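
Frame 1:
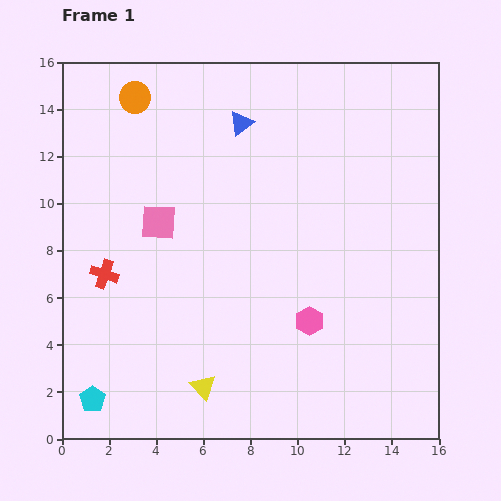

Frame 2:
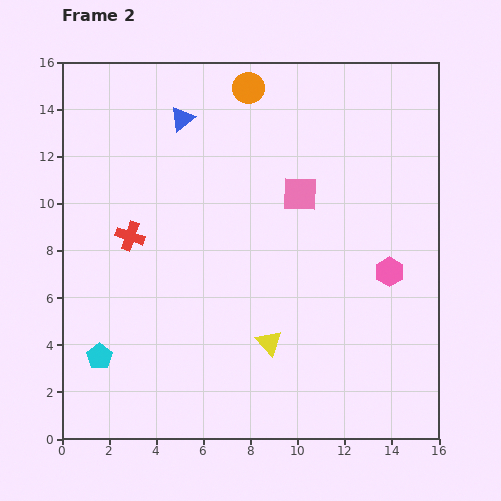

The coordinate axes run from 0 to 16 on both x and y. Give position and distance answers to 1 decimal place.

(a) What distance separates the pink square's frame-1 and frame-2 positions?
6.1

The pink square moved from (4.1, 9.2) to (10.1, 10.4), a distance of √(6.0² + 1.2²) ≈ 6.1.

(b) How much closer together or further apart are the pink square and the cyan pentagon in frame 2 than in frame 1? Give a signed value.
+2.9

Distance in frame 1: 8.0. Distance in frame 2: 10.9.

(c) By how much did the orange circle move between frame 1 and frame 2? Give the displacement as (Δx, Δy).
(4.8, 0.4)

The orange circle was at (3.1, 14.5) in frame 1 and (7.9, 14.9) in frame 2.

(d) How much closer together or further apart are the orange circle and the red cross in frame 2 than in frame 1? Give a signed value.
+0.4

Distance in frame 1: 7.6. Distance in frame 2: 8.0.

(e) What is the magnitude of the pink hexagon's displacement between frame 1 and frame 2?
4.0

The pink hexagon moved from (10.5, 5.0) to (13.9, 7.1), a distance of √(3.4² + 2.1²) ≈ 4.0.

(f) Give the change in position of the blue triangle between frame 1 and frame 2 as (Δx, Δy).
(-2.5, 0.2)

The blue triangle was at (7.6, 13.4) in frame 1 and (5.1, 13.6) in frame 2.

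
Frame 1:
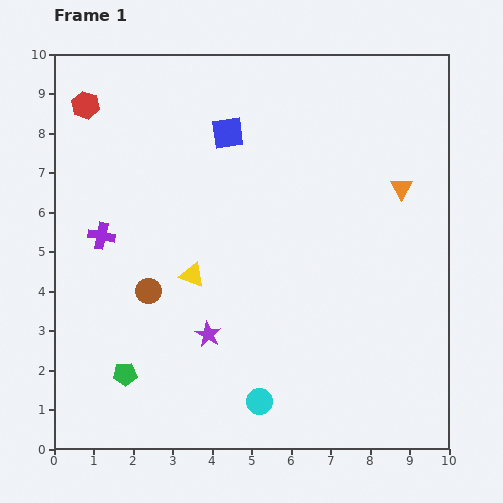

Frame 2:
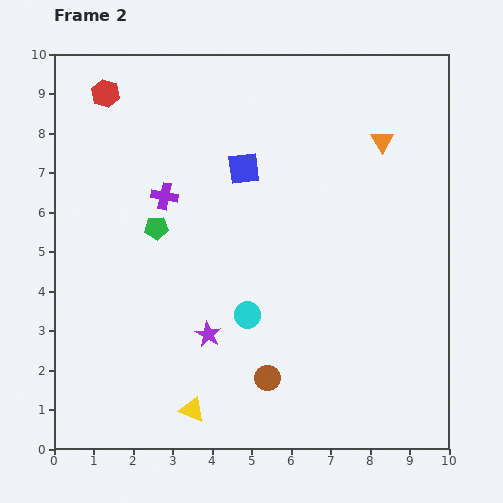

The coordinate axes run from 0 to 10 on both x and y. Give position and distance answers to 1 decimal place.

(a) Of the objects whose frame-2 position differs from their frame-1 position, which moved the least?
the red hexagon

(moved 0.6)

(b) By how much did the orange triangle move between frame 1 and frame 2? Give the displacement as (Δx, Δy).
(-0.5, 1.2)

The orange triangle was at (8.8, 6.6) in frame 1 and (8.3, 7.8) in frame 2.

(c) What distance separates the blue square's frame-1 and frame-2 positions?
1.0

The blue square moved from (4.4, 8.0) to (4.8, 7.1), a distance of √(0.4² + 0.9²) ≈ 1.0.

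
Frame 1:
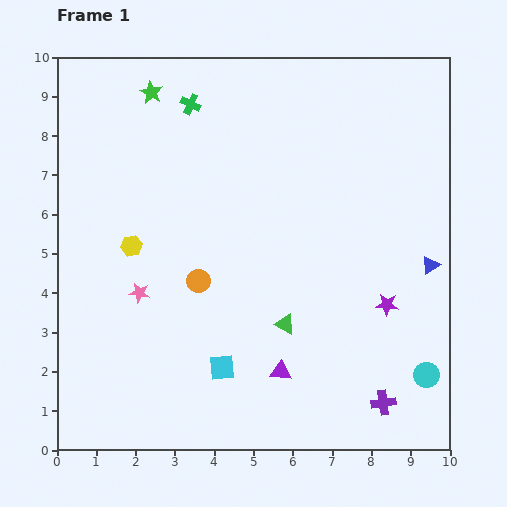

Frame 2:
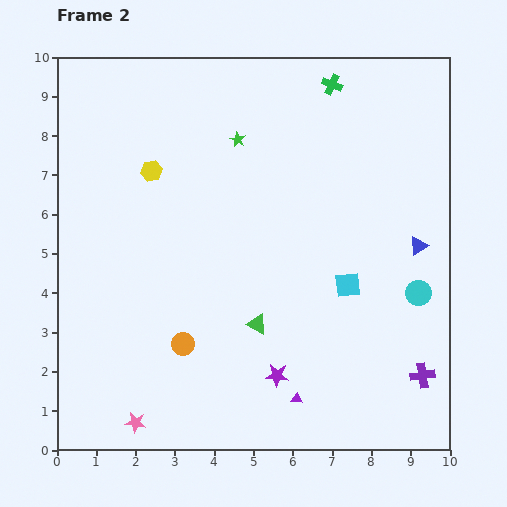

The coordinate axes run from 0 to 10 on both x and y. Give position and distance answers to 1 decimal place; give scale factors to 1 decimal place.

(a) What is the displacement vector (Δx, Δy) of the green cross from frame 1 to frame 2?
(3.6, 0.5)

The green cross was at (3.4, 8.8) in frame 1 and (7.0, 9.3) in frame 2.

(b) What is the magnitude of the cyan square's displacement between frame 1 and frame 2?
3.8

The cyan square moved from (4.2, 2.1) to (7.4, 4.2), a distance of √(3.2² + 2.1²) ≈ 3.8.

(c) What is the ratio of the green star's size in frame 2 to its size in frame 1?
0.7×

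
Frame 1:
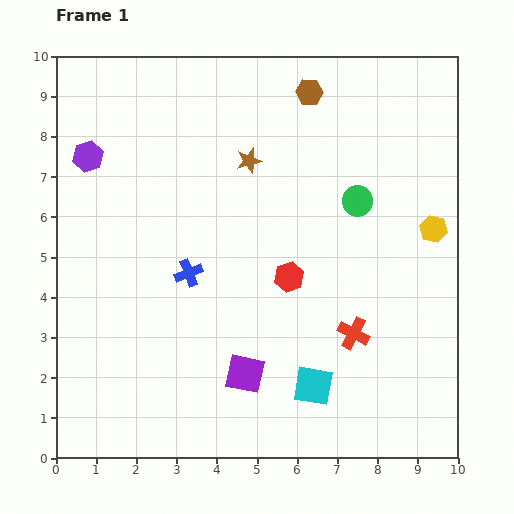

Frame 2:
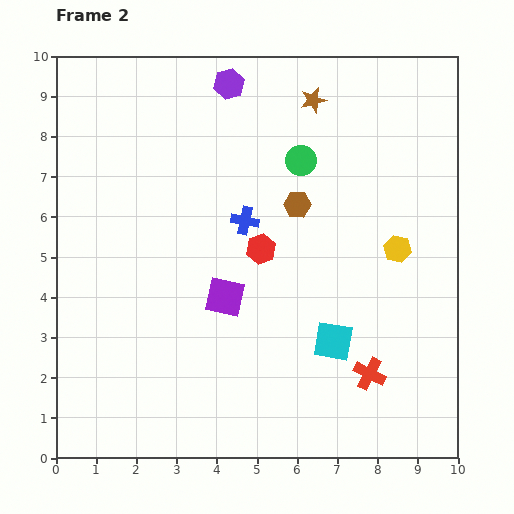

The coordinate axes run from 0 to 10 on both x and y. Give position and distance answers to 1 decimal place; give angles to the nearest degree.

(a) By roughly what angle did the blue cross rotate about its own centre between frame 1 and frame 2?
33° clockwise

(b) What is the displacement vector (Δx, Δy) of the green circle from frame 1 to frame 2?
(-1.4, 1.0)

The green circle was at (7.5, 6.4) in frame 1 and (6.1, 7.4) in frame 2.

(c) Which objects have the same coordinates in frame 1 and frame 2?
none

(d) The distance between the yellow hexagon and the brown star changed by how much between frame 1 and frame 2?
-0.6

Distance in frame 1: 4.9. Distance in frame 2: 4.3.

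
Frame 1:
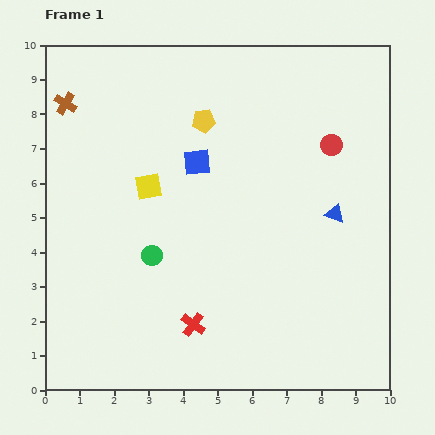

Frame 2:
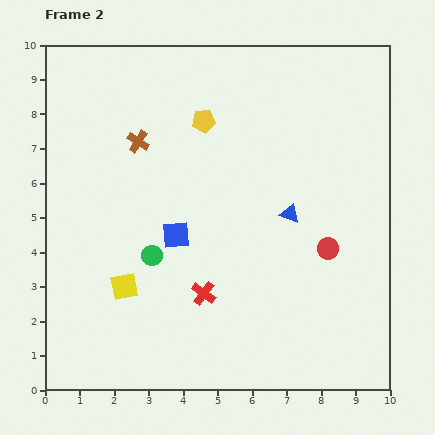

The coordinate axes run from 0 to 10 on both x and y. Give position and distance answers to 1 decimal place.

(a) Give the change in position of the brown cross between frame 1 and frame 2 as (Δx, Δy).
(2.1, -1.1)

The brown cross was at (0.6, 8.3) in frame 1 and (2.7, 7.2) in frame 2.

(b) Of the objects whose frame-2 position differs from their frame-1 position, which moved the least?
the red cross

(moved 0.9)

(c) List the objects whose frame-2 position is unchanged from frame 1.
the green circle, the yellow pentagon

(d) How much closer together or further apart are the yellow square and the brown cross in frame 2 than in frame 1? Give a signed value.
+0.8

Distance in frame 1: 3.4. Distance in frame 2: 4.2.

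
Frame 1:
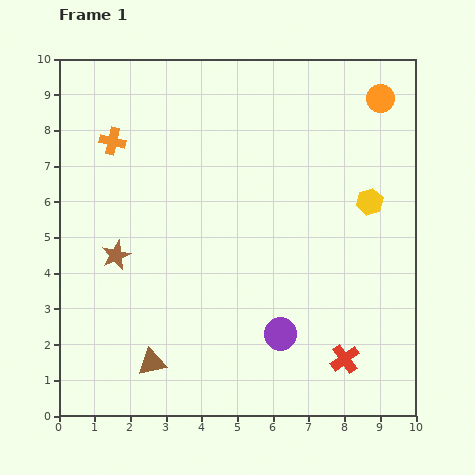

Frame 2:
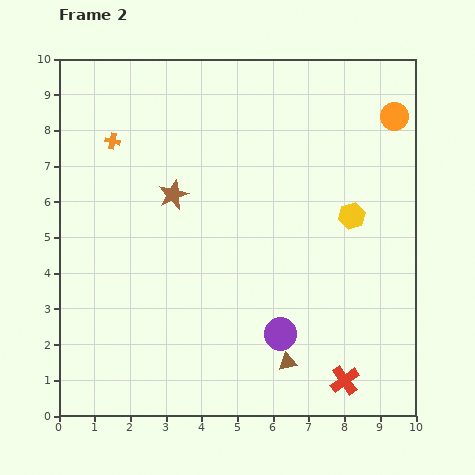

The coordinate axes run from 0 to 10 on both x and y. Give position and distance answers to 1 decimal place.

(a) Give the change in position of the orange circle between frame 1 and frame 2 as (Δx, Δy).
(0.4, -0.5)

The orange circle was at (9.0, 8.9) in frame 1 and (9.4, 8.4) in frame 2.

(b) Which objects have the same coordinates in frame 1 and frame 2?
the orange cross, the purple circle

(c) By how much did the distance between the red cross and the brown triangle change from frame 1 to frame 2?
-3.7

Distance in frame 1: 5.4. Distance in frame 2: 1.7.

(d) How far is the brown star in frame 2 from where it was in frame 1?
2.3

The brown star moved from (1.6, 4.5) to (3.2, 6.2), a distance of √(1.6² + 1.7²) ≈ 2.3.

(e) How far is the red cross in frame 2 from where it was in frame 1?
0.6

The red cross moved from (8.0, 1.6) to (8.0, 1.0), a distance of √(0.0² + 0.6²) ≈ 0.6.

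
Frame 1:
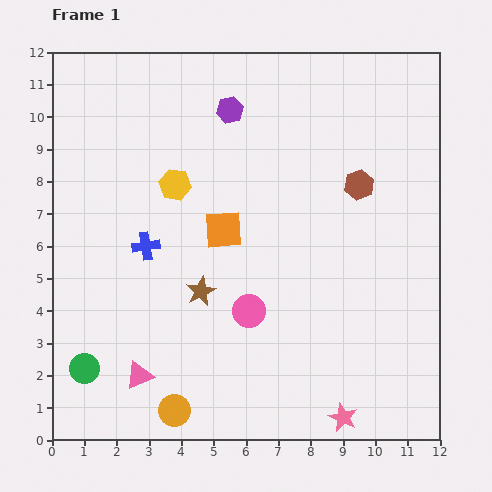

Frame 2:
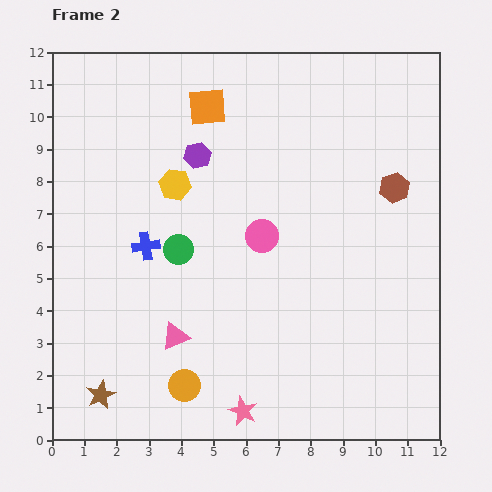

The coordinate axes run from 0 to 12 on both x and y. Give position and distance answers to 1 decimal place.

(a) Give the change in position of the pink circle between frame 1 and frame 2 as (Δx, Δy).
(0.4, 2.3)

The pink circle was at (6.1, 4.0) in frame 1 and (6.5, 6.3) in frame 2.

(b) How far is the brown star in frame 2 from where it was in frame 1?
4.5

The brown star moved from (4.6, 4.6) to (1.5, 1.4), a distance of √(3.1² + 3.2²) ≈ 4.5.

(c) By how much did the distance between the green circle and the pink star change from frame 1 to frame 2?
-2.7

Distance in frame 1: 8.1. Distance in frame 2: 5.4.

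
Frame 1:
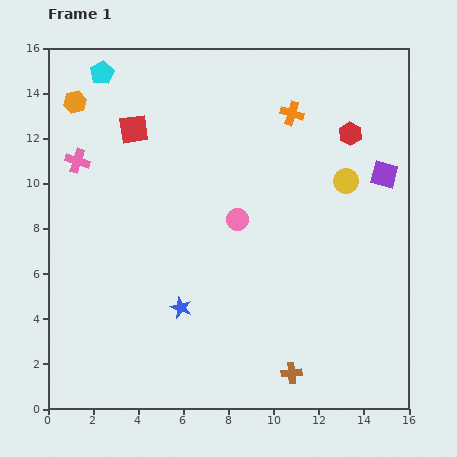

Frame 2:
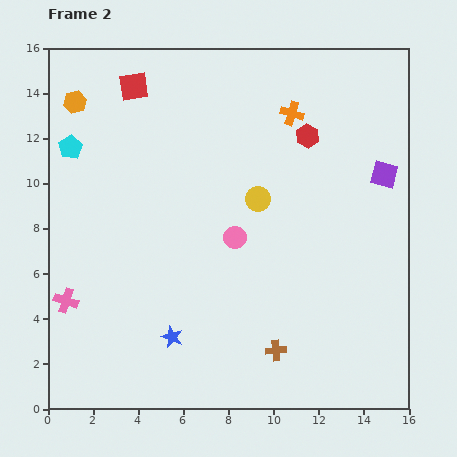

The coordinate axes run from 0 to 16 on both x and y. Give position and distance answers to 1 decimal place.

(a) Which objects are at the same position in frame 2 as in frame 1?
the orange hexagon, the orange cross, the purple square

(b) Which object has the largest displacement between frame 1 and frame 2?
the pink cross

(moved 6.2; next 4.0)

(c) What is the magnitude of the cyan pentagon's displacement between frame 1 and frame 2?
3.6

The cyan pentagon moved from (2.4, 14.9) to (1.0, 11.6), a distance of √(1.4² + 3.3²) ≈ 3.6.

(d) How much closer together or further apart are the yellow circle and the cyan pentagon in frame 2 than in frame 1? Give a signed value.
-3.2

Distance in frame 1: 11.8. Distance in frame 2: 8.6.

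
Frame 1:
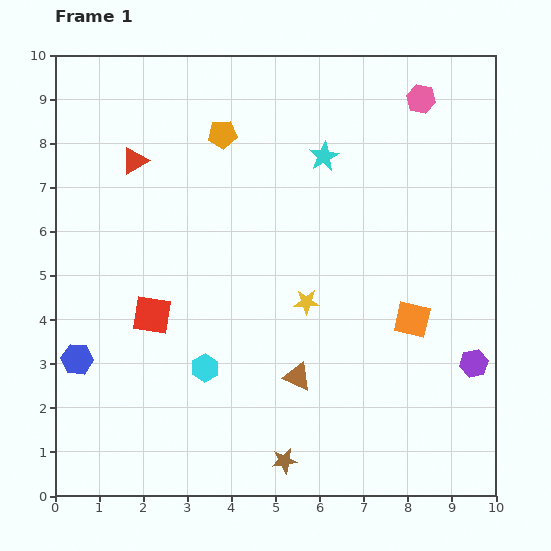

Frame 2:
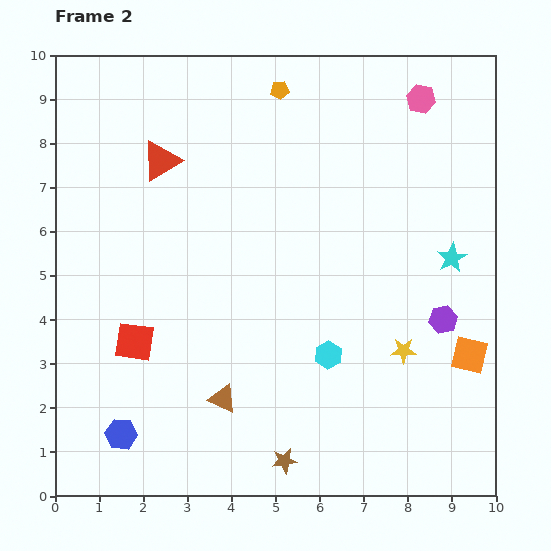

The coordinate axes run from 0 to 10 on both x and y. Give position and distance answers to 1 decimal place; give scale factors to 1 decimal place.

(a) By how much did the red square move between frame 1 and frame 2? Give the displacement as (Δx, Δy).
(-0.4, -0.6)

The red square was at (2.2, 4.1) in frame 1 and (1.8, 3.5) in frame 2.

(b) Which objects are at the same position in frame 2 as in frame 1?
the brown star, the pink hexagon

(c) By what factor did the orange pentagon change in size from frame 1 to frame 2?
0.6×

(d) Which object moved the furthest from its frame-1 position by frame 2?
the cyan star

(moved 3.7; next 2.8)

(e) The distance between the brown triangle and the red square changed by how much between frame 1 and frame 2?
-1.2

Distance in frame 1: 3.6. Distance in frame 2: 2.4.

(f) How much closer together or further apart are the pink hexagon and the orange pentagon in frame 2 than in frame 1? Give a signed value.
-1.4

Distance in frame 1: 4.6. Distance in frame 2: 3.2.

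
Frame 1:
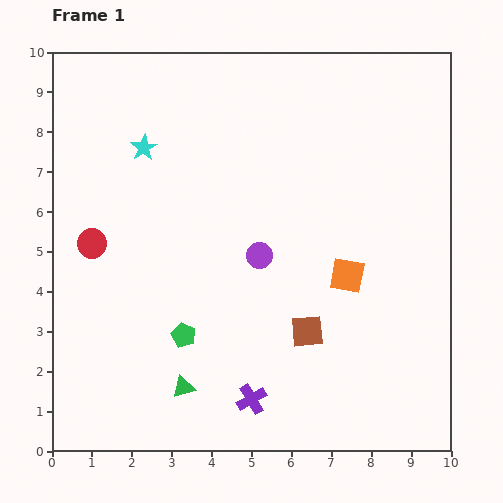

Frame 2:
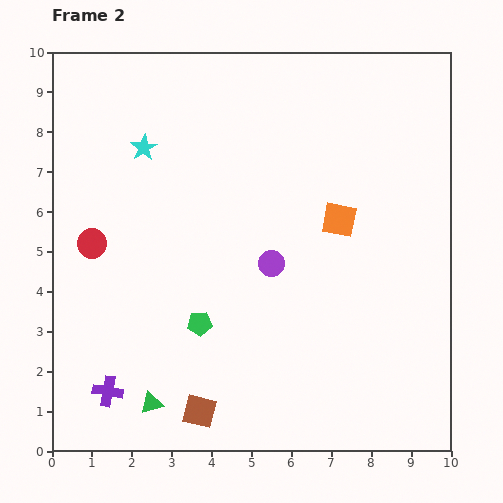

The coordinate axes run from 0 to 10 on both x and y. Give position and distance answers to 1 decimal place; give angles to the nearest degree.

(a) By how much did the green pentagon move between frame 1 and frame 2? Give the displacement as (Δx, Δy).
(0.4, 0.3)

The green pentagon was at (3.3, 2.9) in frame 1 and (3.7, 3.2) in frame 2.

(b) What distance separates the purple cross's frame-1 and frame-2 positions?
3.6

The purple cross moved from (5.0, 1.3) to (1.4, 1.5), a distance of √(3.6² + 0.2²) ≈ 3.6.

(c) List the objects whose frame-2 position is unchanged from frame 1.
the cyan star, the red circle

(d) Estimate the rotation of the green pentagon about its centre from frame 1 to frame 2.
29° counter-clockwise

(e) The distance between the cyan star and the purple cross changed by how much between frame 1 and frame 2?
-0.7

Distance in frame 1: 6.9. Distance in frame 2: 6.2.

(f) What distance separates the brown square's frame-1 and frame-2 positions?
3.4

The brown square moved from (6.4, 3.0) to (3.7, 1.0), a distance of √(2.7² + 2.0²) ≈ 3.4.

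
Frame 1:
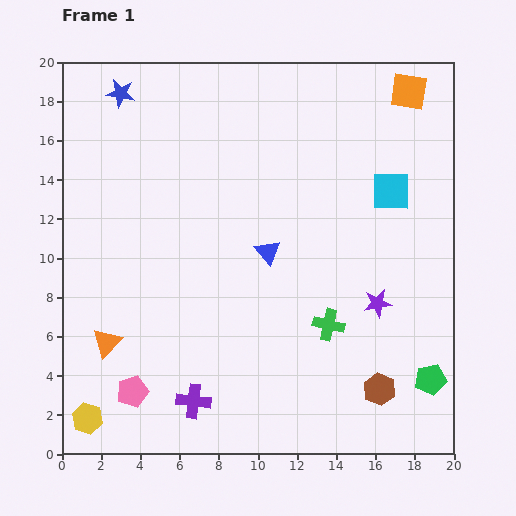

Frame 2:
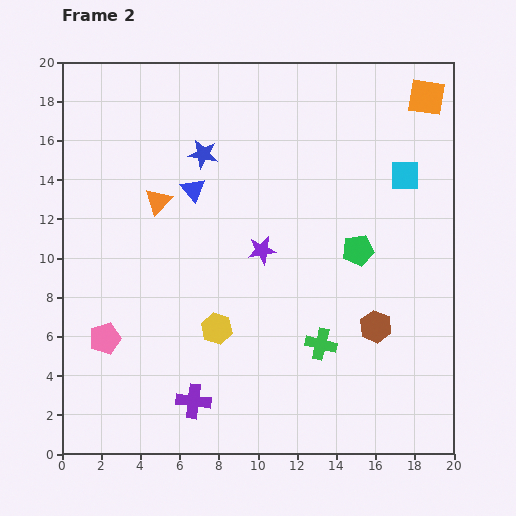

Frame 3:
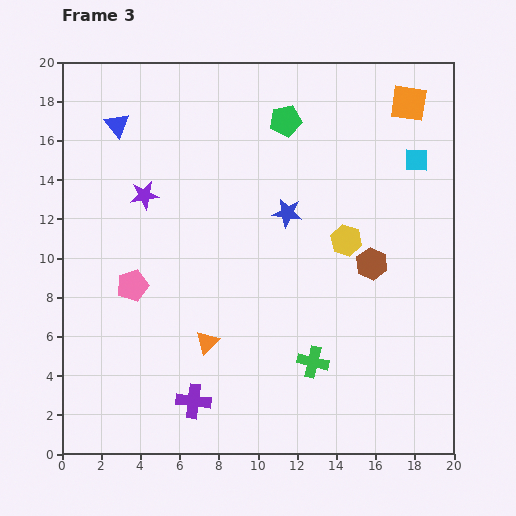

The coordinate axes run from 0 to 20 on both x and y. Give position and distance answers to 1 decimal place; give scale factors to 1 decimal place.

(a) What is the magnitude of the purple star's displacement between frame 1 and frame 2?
6.5

The purple star moved from (16.1, 7.7) to (10.2, 10.4), a distance of √(5.9² + 2.7²) ≈ 6.5.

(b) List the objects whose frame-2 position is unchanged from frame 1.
the purple cross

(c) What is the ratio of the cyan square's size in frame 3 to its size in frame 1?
0.6×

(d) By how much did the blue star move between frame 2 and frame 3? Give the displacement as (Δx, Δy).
(4.3, -3.0)

The blue star was at (7.2, 15.3) in frame 2 and (11.5, 12.3) in frame 3.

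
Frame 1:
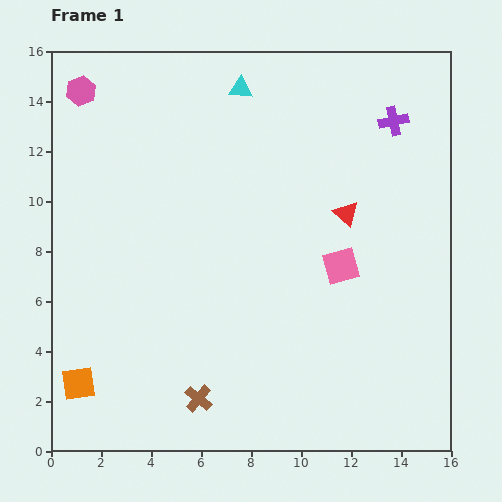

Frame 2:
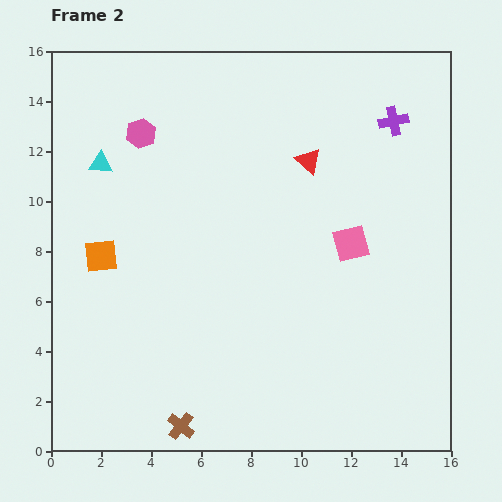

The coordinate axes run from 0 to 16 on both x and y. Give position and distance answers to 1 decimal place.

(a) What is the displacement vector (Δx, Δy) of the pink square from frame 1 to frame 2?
(0.4, 0.9)

The pink square was at (11.6, 7.4) in frame 1 and (12.0, 8.3) in frame 2.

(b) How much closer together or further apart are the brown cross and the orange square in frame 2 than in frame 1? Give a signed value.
+2.7

Distance in frame 1: 4.8. Distance in frame 2: 7.5.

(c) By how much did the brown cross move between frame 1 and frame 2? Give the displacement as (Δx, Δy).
(-0.7, -1.1)

The brown cross was at (5.9, 2.1) in frame 1 and (5.2, 1.0) in frame 2.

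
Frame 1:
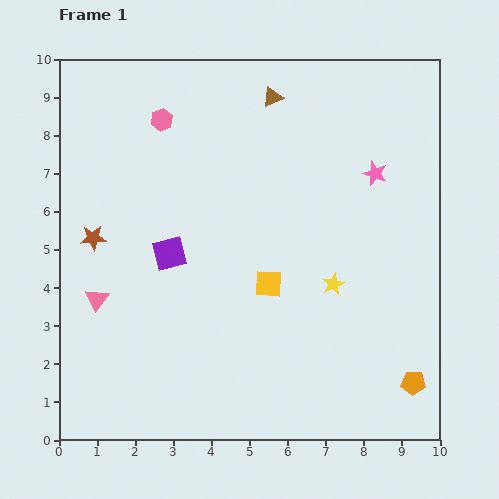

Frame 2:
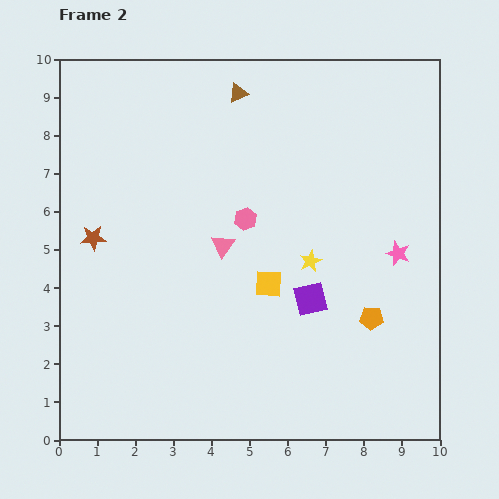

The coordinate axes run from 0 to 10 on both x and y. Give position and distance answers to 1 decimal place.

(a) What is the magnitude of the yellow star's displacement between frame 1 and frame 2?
0.8

The yellow star moved from (7.2, 4.1) to (6.6, 4.7), a distance of √(0.6² + 0.6²) ≈ 0.8.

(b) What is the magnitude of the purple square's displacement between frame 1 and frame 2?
3.9

The purple square moved from (2.9, 4.9) to (6.6, 3.7), a distance of √(3.7² + 1.2²) ≈ 3.9.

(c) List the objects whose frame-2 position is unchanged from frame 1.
the brown star, the yellow square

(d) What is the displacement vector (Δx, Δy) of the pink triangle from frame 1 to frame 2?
(3.3, 1.4)

The pink triangle was at (1.0, 3.7) in frame 1 and (4.3, 5.1) in frame 2.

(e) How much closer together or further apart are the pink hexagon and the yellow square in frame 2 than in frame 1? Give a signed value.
-3.3

Distance in frame 1: 5.1. Distance in frame 2: 1.8.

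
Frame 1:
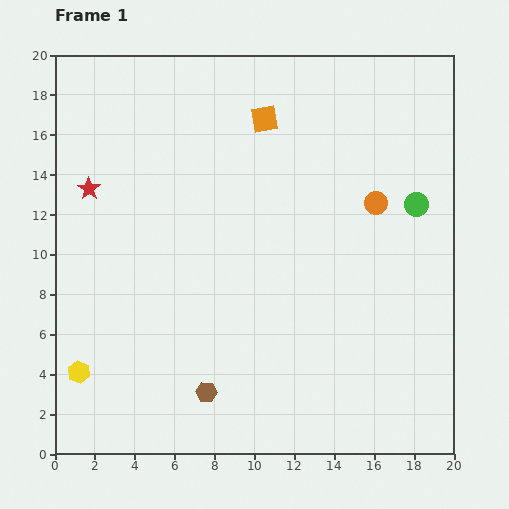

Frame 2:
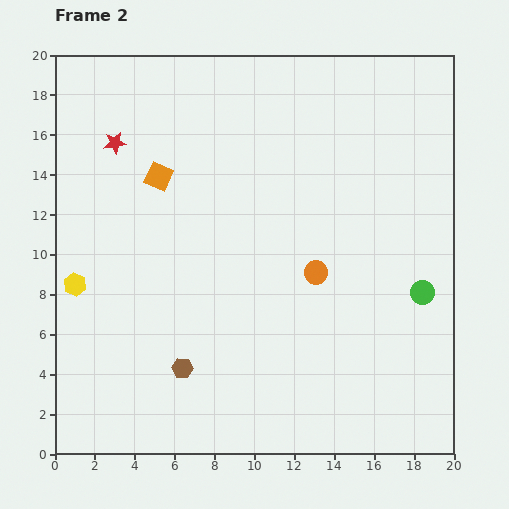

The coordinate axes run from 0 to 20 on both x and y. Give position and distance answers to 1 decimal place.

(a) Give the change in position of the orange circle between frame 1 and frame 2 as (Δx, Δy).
(-3.0, -3.5)

The orange circle was at (16.1, 12.6) in frame 1 and (13.1, 9.1) in frame 2.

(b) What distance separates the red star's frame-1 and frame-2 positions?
2.6

The red star moved from (1.7, 13.3) to (3.0, 15.6), a distance of √(1.3² + 2.3²) ≈ 2.6.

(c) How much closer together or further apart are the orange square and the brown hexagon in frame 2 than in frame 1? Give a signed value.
-4.3

Distance in frame 1: 14.0. Distance in frame 2: 9.7.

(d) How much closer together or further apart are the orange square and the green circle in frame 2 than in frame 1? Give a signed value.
+5.7

Distance in frame 1: 8.7. Distance in frame 2: 14.4.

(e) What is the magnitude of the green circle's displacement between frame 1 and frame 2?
4.4

The green circle moved from (18.1, 12.5) to (18.4, 8.1), a distance of √(0.3² + 4.4²) ≈ 4.4.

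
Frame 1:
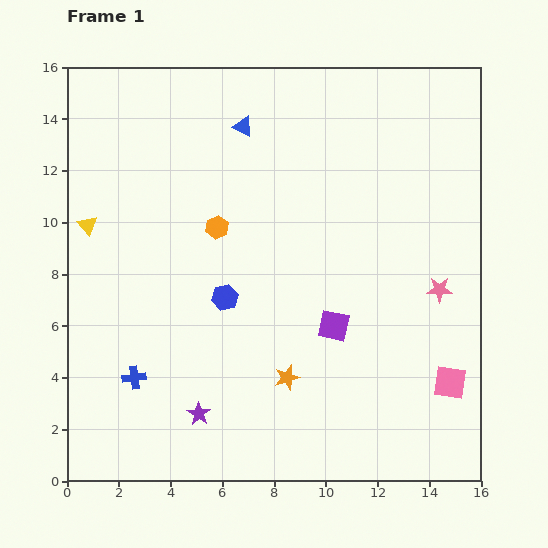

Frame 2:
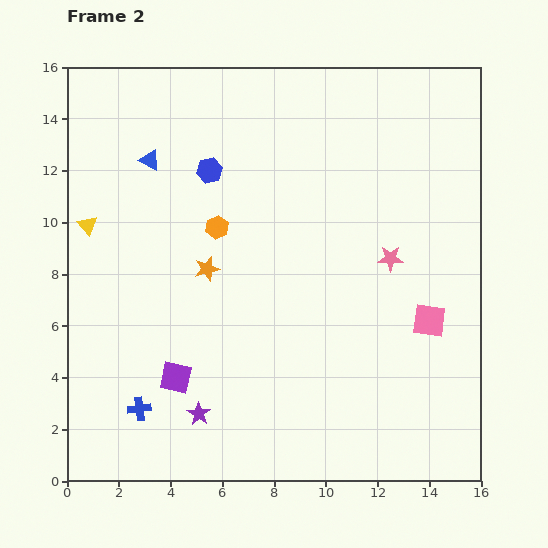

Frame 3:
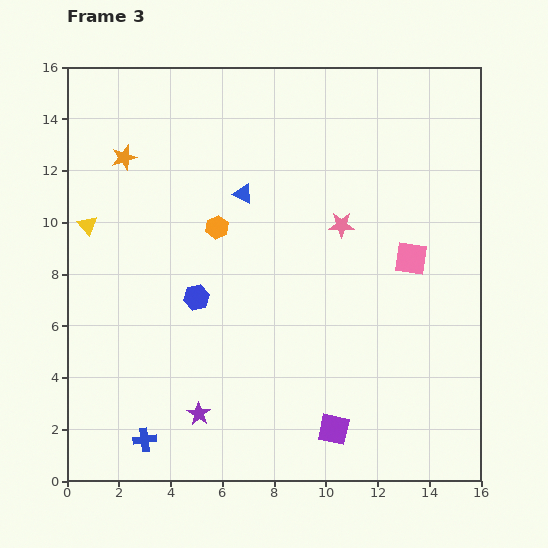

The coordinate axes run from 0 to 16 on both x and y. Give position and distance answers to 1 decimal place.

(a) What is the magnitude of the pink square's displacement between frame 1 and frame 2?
2.5

The pink square moved from (14.8, 3.8) to (14.0, 6.2), a distance of √(0.8² + 2.4²) ≈ 2.5.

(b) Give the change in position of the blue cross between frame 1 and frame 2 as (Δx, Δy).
(0.2, -1.2)

The blue cross was at (2.6, 4.0) in frame 1 and (2.8, 2.8) in frame 2.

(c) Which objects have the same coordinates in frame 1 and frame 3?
the orange hexagon, the purple star, the yellow triangle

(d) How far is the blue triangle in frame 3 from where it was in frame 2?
3.8

The blue triangle moved from (3.2, 12.4) to (6.8, 11.1), a distance of √(3.6² + 1.3²) ≈ 3.8.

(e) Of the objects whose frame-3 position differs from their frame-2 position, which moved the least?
the blue cross

(moved 1.2)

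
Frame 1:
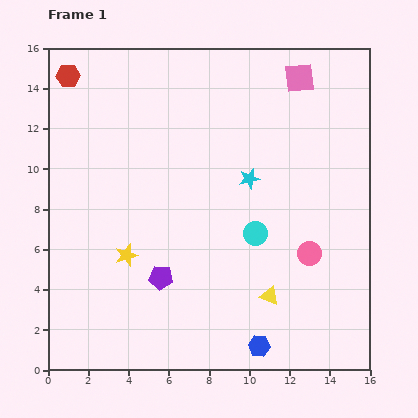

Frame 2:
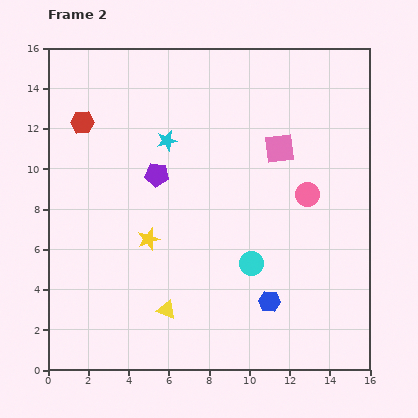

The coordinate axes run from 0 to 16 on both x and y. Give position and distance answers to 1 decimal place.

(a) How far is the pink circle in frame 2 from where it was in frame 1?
2.9

The pink circle moved from (13.0, 5.8) to (12.9, 8.7), a distance of √(0.1² + 2.9²) ≈ 2.9.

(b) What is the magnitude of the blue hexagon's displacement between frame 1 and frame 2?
2.3

The blue hexagon moved from (10.5, 1.2) to (11.0, 3.4), a distance of √(0.5² + 2.2²) ≈ 2.3.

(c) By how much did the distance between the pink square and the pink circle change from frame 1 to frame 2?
-6.0

Distance in frame 1: 8.7. Distance in frame 2: 2.7.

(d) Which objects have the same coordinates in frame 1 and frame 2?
none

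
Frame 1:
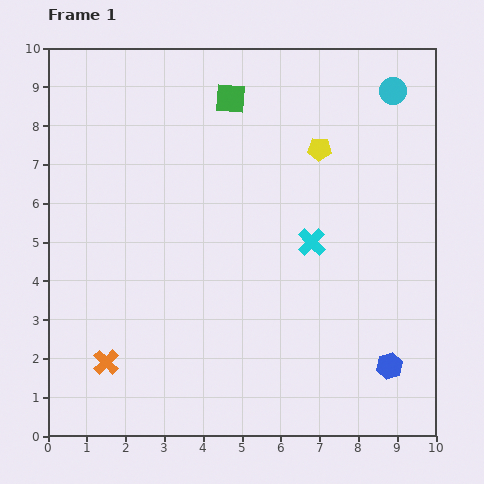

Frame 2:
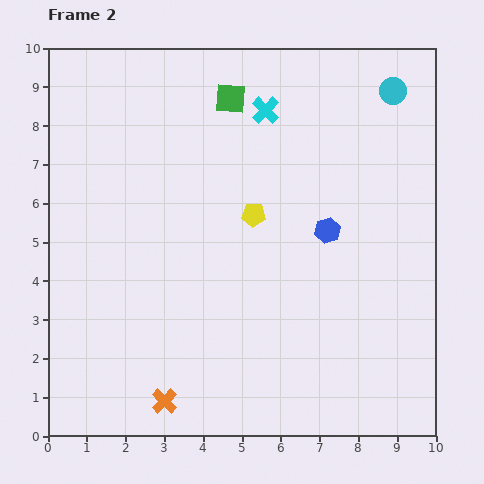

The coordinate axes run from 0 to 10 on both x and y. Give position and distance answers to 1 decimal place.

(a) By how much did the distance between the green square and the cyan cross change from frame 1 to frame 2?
-3.4

Distance in frame 1: 4.3. Distance in frame 2: 0.9.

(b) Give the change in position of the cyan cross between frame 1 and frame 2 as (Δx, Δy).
(-1.2, 3.4)

The cyan cross was at (6.8, 5.0) in frame 1 and (5.6, 8.4) in frame 2.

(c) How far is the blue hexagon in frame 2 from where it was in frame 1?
3.8

The blue hexagon moved from (8.8, 1.8) to (7.2, 5.3), a distance of √(1.6² + 3.5²) ≈ 3.8.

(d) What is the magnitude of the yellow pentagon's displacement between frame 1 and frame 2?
2.4

The yellow pentagon moved from (7.0, 7.4) to (5.3, 5.7), a distance of √(1.7² + 1.7²) ≈ 2.4.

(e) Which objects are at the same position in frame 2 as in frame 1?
the cyan circle, the green square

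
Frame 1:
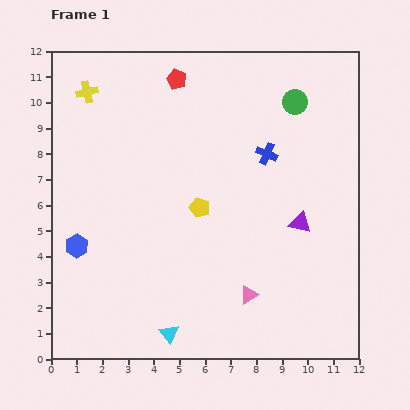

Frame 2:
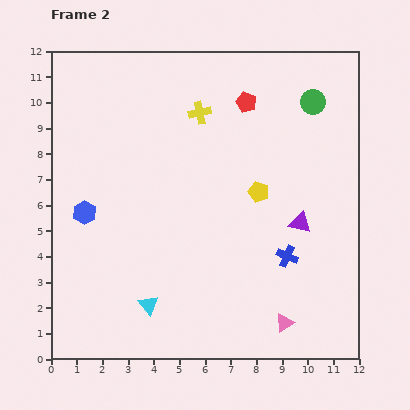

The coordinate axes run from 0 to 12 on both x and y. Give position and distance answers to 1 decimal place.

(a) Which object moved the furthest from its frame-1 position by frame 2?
the yellow cross

(moved 4.5; next 4.1)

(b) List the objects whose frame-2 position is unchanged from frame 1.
the purple triangle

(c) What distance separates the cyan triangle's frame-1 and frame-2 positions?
1.4

The cyan triangle moved from (4.6, 1.0) to (3.8, 2.1), a distance of √(0.8² + 1.1²) ≈ 1.4.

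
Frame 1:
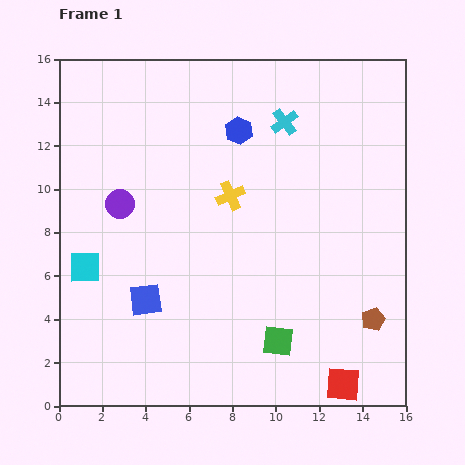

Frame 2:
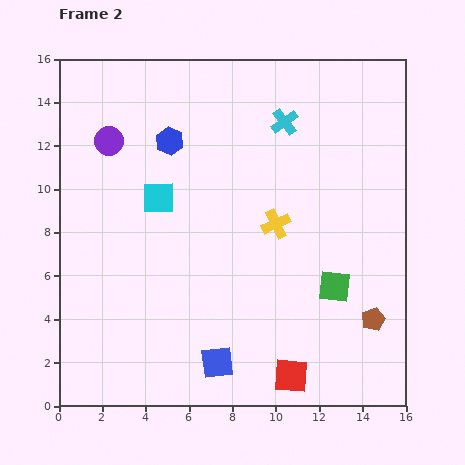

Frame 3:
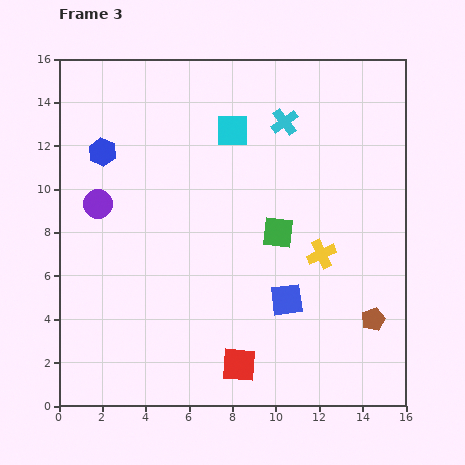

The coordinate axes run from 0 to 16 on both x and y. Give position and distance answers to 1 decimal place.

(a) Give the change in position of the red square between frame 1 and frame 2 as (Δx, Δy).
(-2.4, 0.4)

The red square was at (13.1, 1.0) in frame 1 and (10.7, 1.4) in frame 2.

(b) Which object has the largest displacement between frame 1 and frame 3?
the cyan square

(moved 9.3; next 6.5)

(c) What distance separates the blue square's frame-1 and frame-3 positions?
6.5

The blue square moved from (4.0, 4.9) to (10.5, 4.9), a distance of √(6.5² + 0.0²) ≈ 6.5.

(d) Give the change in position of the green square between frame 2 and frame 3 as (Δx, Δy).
(-2.6, 2.5)

The green square was at (12.7, 5.5) in frame 2 and (10.1, 8.0) in frame 3.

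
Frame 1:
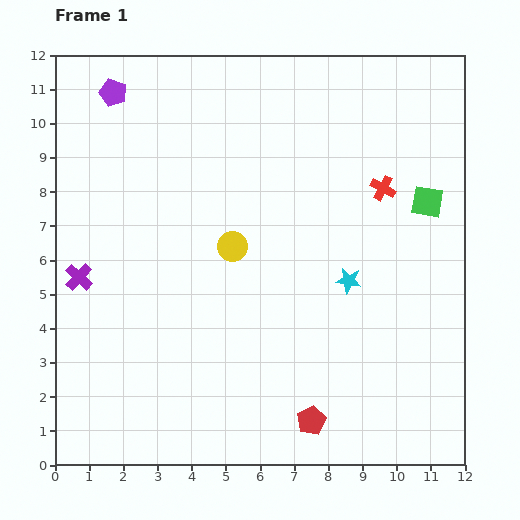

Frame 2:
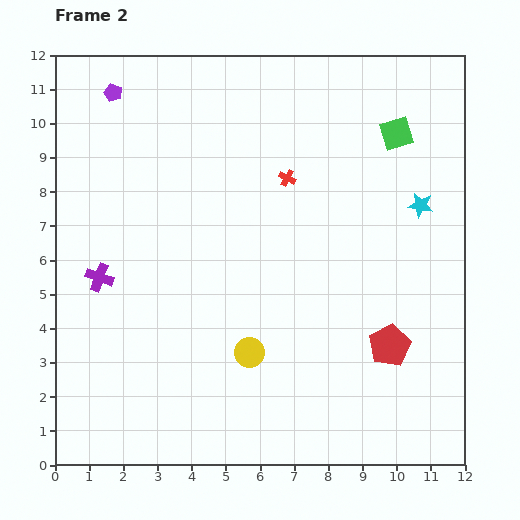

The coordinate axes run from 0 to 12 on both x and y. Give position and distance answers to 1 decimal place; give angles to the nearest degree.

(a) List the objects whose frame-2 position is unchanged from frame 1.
the purple pentagon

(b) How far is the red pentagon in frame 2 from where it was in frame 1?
3.2

The red pentagon moved from (7.5, 1.3) to (9.8, 3.5), a distance of √(2.3² + 2.2²) ≈ 3.2.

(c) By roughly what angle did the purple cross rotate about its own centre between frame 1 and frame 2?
24° counter-clockwise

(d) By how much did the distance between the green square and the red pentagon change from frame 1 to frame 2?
-1.0

Distance in frame 1: 7.2. Distance in frame 2: 6.2.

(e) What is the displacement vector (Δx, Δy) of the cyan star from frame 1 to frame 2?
(2.1, 2.2)

The cyan star was at (8.6, 5.4) in frame 1 and (10.7, 7.6) in frame 2.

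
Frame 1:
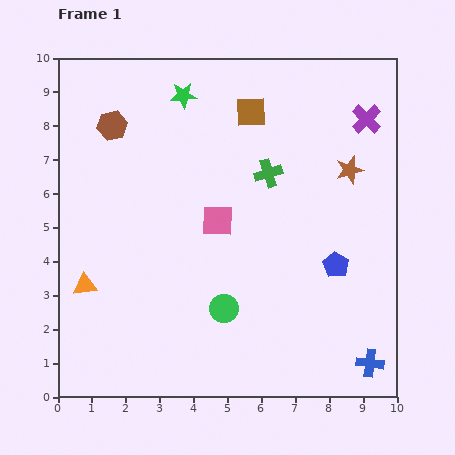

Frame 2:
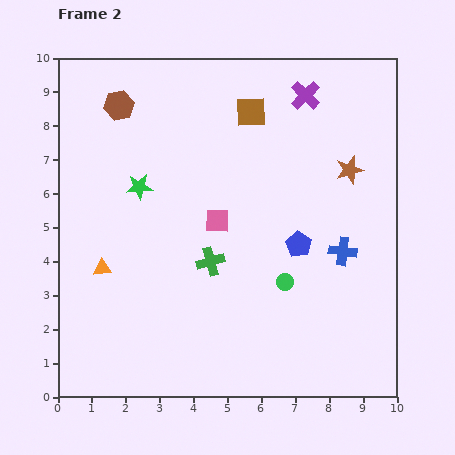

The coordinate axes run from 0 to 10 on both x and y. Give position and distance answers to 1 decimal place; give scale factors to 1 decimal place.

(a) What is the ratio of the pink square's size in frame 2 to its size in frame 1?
0.8×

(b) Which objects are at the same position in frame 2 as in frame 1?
the pink square, the brown star, the brown square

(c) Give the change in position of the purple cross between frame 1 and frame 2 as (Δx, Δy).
(-1.8, 0.7)

The purple cross was at (9.1, 8.2) in frame 1 and (7.3, 8.9) in frame 2.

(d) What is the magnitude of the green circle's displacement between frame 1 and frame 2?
2.0

The green circle moved from (4.9, 2.6) to (6.7, 3.4), a distance of √(1.8² + 0.8²) ≈ 2.0.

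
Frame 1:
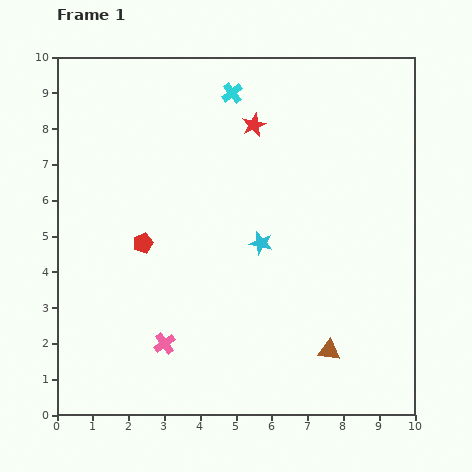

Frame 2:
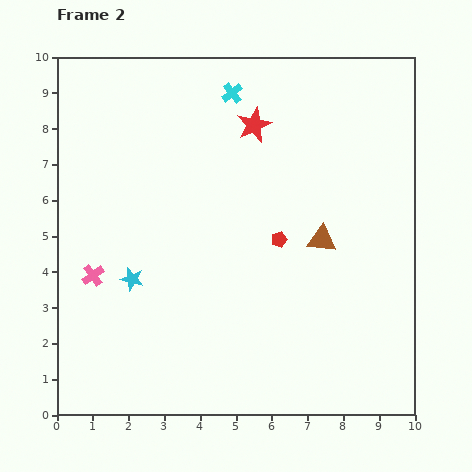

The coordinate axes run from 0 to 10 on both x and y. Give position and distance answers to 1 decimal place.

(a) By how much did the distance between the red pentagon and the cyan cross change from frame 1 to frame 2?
-0.6

Distance in frame 1: 4.9. Distance in frame 2: 4.3.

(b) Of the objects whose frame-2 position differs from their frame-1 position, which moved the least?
the pink cross

(moved 2.8)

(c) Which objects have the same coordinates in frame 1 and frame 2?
the red star, the cyan cross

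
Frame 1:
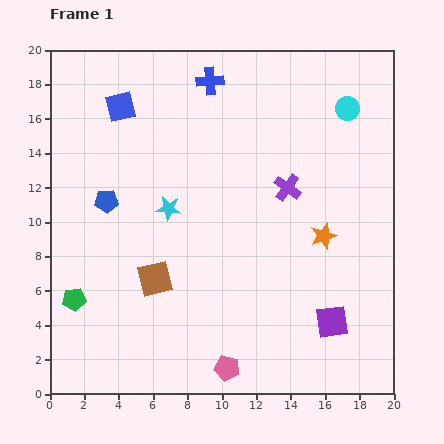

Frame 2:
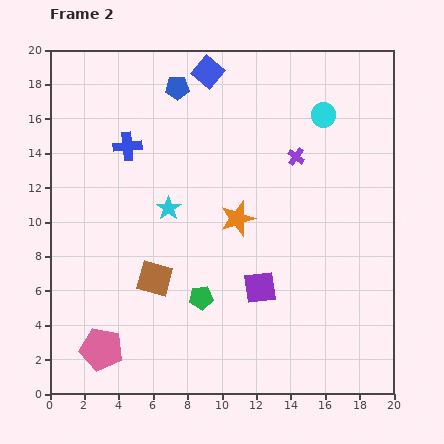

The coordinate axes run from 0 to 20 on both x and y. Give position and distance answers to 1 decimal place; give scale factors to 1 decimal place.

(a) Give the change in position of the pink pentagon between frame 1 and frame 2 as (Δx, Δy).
(-7.3, 1.1)

The pink pentagon was at (10.3, 1.5) in frame 1 and (3.0, 2.6) in frame 2.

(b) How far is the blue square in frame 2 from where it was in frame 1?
5.5

The blue square moved from (4.1, 16.7) to (9.2, 18.7), a distance of √(5.1² + 2.0²) ≈ 5.5.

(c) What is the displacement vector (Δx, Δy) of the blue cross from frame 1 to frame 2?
(-4.8, -3.8)

The blue cross was at (9.3, 18.2) in frame 1 and (4.5, 14.4) in frame 2.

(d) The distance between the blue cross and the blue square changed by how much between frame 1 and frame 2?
+1.0

Distance in frame 1: 5.4. Distance in frame 2: 6.4.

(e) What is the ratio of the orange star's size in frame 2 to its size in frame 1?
1.3×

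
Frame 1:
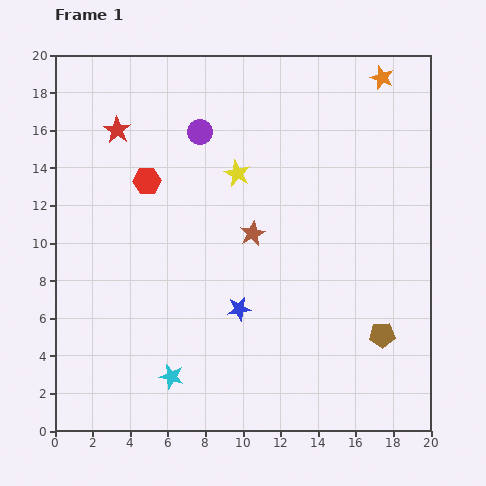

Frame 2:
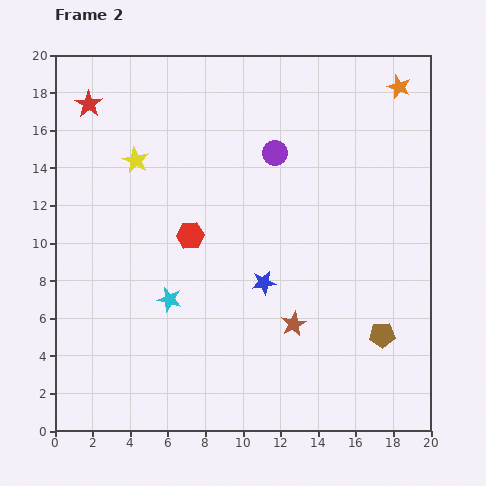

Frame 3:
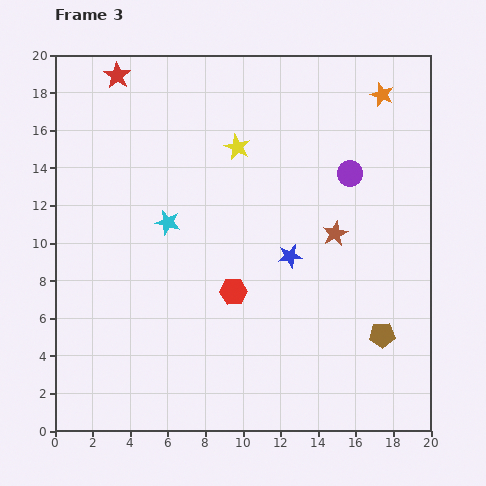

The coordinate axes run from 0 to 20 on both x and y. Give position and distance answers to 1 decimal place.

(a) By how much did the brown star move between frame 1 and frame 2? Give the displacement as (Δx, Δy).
(2.2, -4.8)

The brown star was at (10.5, 10.5) in frame 1 and (12.7, 5.7) in frame 2.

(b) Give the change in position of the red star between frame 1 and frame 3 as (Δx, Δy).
(0.0, 2.9)

The red star was at (3.3, 16.0) in frame 1 and (3.3, 18.9) in frame 3.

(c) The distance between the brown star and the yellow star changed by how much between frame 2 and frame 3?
-5.2

Distance in frame 2: 12.1. Distance in frame 3: 6.9.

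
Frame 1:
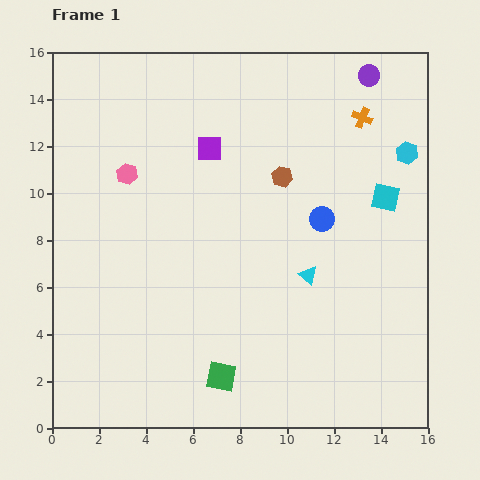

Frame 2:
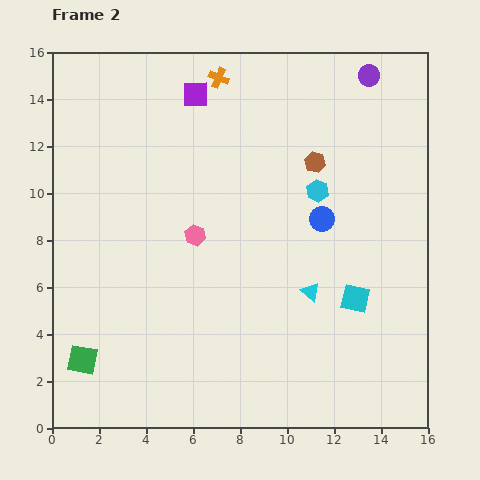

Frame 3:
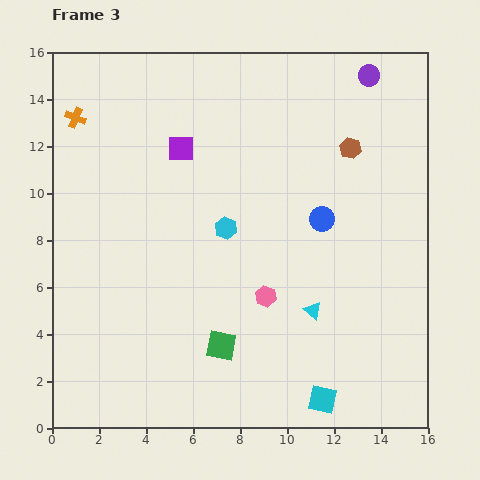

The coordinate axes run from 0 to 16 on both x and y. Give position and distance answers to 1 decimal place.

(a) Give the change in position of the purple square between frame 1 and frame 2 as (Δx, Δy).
(-0.6, 2.3)

The purple square was at (6.7, 11.9) in frame 1 and (6.1, 14.2) in frame 2.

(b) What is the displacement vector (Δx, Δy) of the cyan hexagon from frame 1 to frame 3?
(-7.7, -3.2)

The cyan hexagon was at (15.1, 11.7) in frame 1 and (7.4, 8.5) in frame 3.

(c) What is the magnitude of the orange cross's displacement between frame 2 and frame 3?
6.3

The orange cross moved from (7.1, 14.9) to (1.0, 13.2), a distance of √(6.1² + 1.7²) ≈ 6.3.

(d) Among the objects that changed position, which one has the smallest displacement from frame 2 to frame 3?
the cyan triangle

(moved 0.8)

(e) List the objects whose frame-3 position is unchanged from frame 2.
the blue circle, the purple circle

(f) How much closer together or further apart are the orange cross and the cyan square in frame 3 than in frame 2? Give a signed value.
+4.9

Distance in frame 2: 11.0. Distance in frame 3: 15.9.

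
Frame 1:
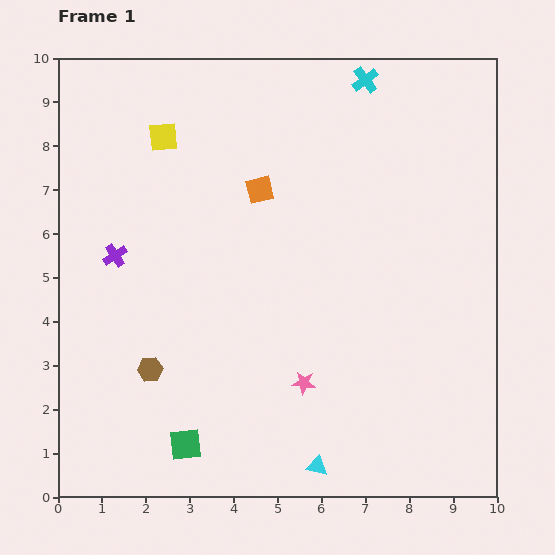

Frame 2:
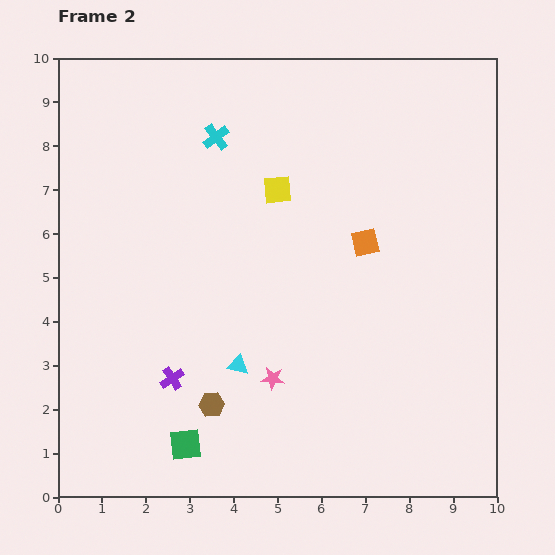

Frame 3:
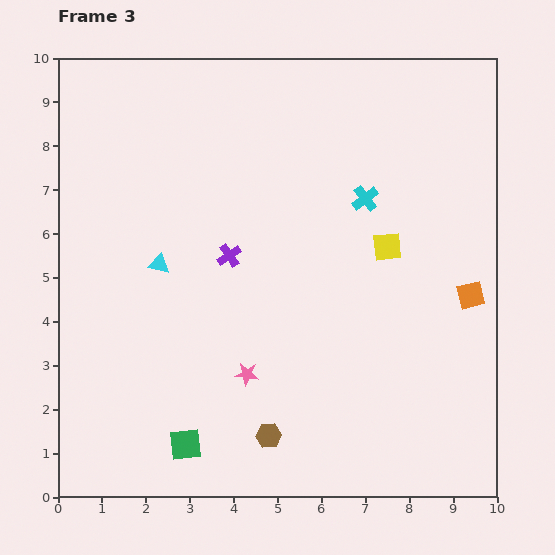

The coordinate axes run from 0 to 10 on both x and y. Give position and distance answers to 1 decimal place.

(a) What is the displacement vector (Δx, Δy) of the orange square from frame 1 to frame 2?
(2.4, -1.2)

The orange square was at (4.6, 7.0) in frame 1 and (7.0, 5.8) in frame 2.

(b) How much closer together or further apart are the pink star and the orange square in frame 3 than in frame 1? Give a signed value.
+0.9

Distance in frame 1: 4.5. Distance in frame 3: 5.4.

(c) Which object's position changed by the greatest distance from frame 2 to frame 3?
the cyan cross

(moved 3.7; next 3.1)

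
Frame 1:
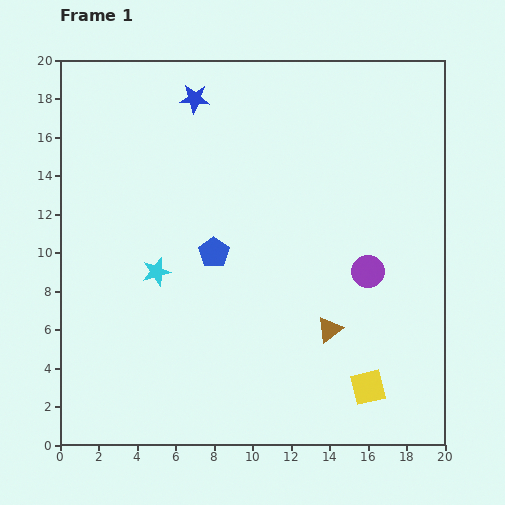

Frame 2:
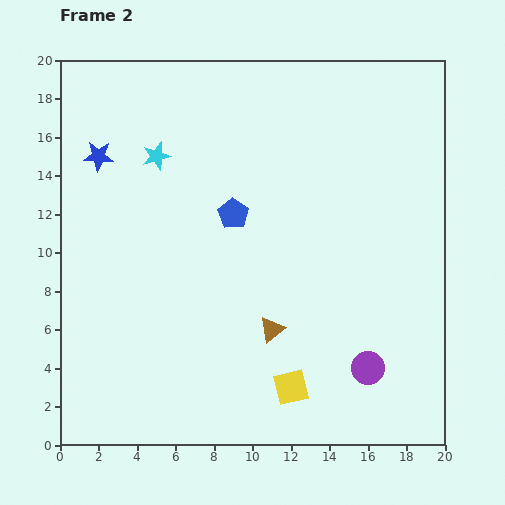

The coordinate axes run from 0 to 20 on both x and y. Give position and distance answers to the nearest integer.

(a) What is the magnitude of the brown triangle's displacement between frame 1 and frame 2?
3

The brown triangle moved from (14, 6) to (11, 6), a distance of √(3² + 0²) ≈ 3.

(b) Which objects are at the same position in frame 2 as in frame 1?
none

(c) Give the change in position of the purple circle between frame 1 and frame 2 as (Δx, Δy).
(0, -5)

The purple circle was at (16, 9) in frame 1 and (16, 4) in frame 2.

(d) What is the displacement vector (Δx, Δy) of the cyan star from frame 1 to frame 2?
(0, 6)

The cyan star was at (5, 9) in frame 1 and (5, 15) in frame 2.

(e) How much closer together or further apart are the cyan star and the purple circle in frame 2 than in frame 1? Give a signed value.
+5

Distance in frame 1: 11. Distance in frame 2: 16.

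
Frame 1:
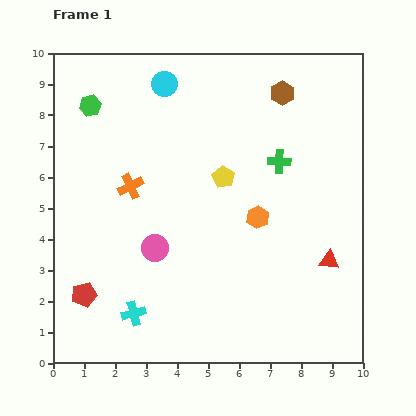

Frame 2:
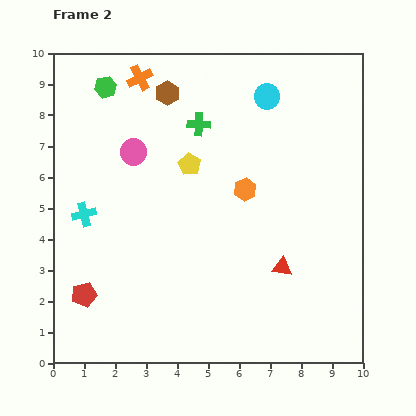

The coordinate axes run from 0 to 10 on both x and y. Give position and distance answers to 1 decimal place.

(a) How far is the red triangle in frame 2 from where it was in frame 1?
1.5

The red triangle moved from (8.9, 3.3) to (7.4, 3.1), a distance of √(1.5² + 0.2²) ≈ 1.5.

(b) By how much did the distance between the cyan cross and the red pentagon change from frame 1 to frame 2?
+0.9

Distance in frame 1: 1.7. Distance in frame 2: 2.6.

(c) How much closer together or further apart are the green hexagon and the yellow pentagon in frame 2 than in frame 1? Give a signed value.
-1.2

Distance in frame 1: 4.9. Distance in frame 2: 3.7.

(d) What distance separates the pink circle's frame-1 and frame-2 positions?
3.2

The pink circle moved from (3.3, 3.7) to (2.6, 6.8), a distance of √(0.7² + 3.1²) ≈ 3.2.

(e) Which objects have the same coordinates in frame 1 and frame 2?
the red pentagon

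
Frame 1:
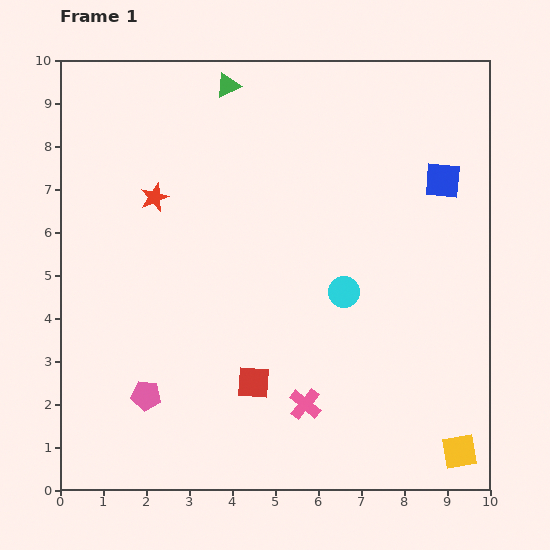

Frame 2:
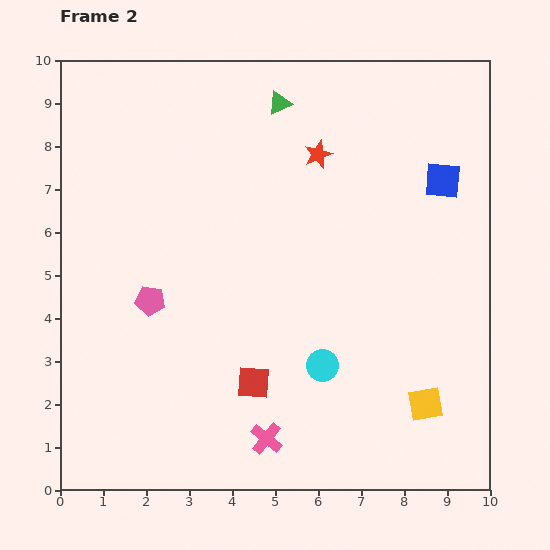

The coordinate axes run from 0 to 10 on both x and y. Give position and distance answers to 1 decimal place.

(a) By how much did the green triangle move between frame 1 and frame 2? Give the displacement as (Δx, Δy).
(1.2, -0.4)

The green triangle was at (3.9, 9.4) in frame 1 and (5.1, 9.0) in frame 2.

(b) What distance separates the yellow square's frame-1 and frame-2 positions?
1.4

The yellow square moved from (9.3, 0.9) to (8.5, 2.0), a distance of √(0.8² + 1.1²) ≈ 1.4.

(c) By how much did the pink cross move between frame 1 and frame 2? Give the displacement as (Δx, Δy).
(-0.9, -0.8)

The pink cross was at (5.7, 2.0) in frame 1 and (4.8, 1.2) in frame 2.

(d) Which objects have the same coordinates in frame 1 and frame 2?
the blue square, the red square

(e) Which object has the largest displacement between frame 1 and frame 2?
the red star

(moved 3.9; next 2.2)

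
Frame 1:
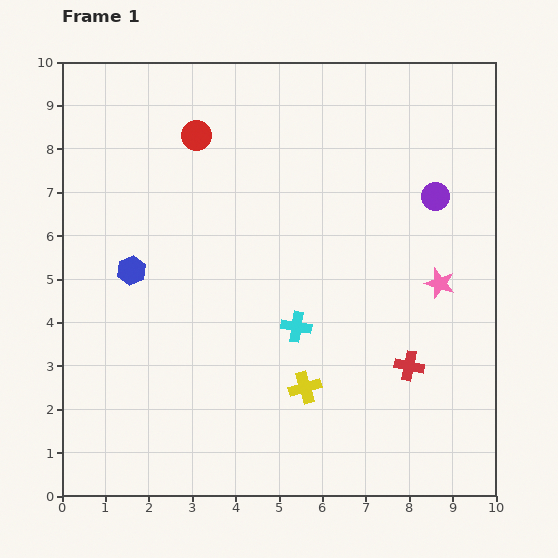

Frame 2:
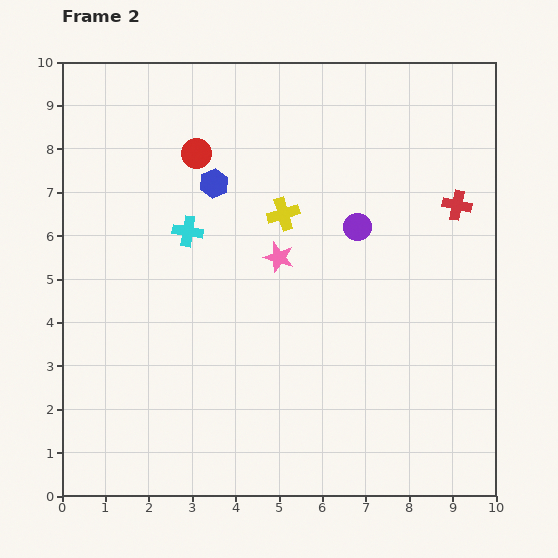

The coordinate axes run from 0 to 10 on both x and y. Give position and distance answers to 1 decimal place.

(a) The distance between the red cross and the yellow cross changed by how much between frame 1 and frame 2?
+1.5

Distance in frame 1: 2.5. Distance in frame 2: 4.0.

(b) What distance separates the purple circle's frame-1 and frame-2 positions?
1.9

The purple circle moved from (8.6, 6.9) to (6.8, 6.2), a distance of √(1.8² + 0.7²) ≈ 1.9.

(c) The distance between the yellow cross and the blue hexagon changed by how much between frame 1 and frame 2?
-3.1

Distance in frame 1: 4.8. Distance in frame 2: 1.7.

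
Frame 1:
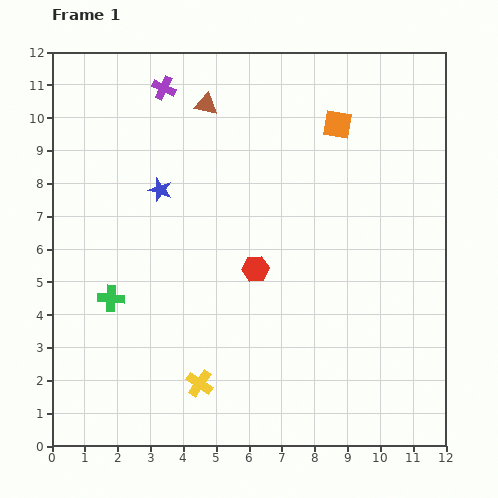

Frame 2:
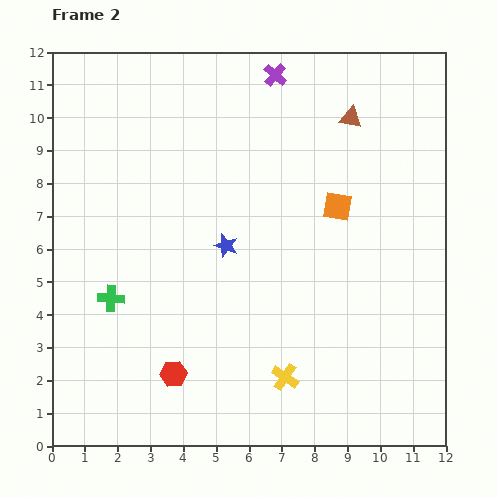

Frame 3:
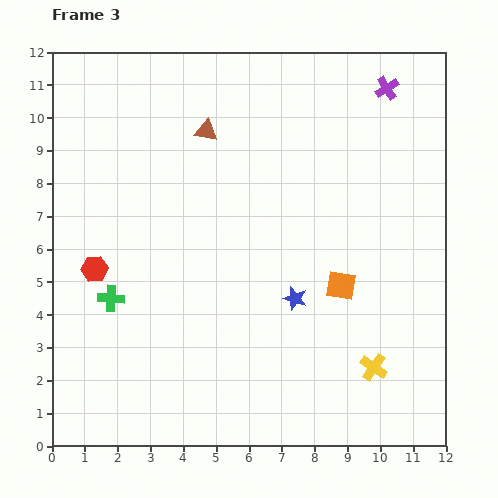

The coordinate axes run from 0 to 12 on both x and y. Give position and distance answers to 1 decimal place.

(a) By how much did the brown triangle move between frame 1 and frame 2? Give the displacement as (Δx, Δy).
(4.4, -0.4)

The brown triangle was at (4.7, 10.4) in frame 1 and (9.1, 10.0) in frame 2.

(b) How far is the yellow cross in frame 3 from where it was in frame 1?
5.3

The yellow cross moved from (4.5, 1.9) to (9.8, 2.4), a distance of √(5.3² + 0.5²) ≈ 5.3.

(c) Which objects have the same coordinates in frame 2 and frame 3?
the green cross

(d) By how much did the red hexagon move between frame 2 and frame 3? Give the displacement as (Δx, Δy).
(-2.4, 3.2)

The red hexagon was at (3.7, 2.2) in frame 2 and (1.3, 5.4) in frame 3.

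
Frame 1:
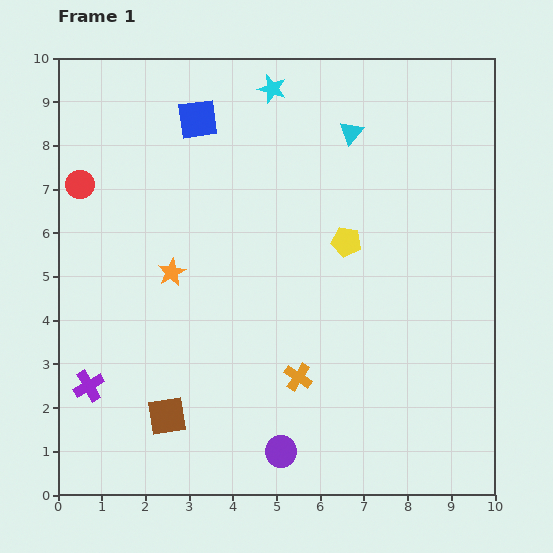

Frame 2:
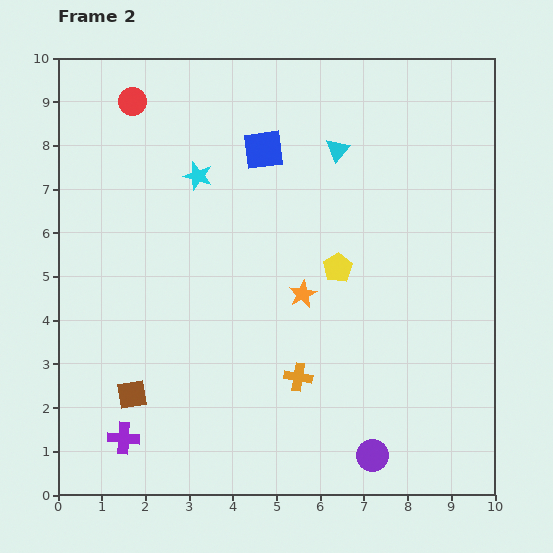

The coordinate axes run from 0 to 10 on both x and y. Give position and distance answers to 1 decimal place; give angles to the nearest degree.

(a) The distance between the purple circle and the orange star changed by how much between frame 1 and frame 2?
-0.8

Distance in frame 1: 4.8. Distance in frame 2: 4.0.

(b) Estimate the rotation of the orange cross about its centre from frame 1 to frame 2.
24° counter-clockwise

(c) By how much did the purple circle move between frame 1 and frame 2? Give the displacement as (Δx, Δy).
(2.1, -0.1)

The purple circle was at (5.1, 1.0) in frame 1 and (7.2, 0.9) in frame 2.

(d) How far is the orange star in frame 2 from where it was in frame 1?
3.0

The orange star moved from (2.6, 5.1) to (5.6, 4.6), a distance of √(3.0² + 0.5²) ≈ 3.0.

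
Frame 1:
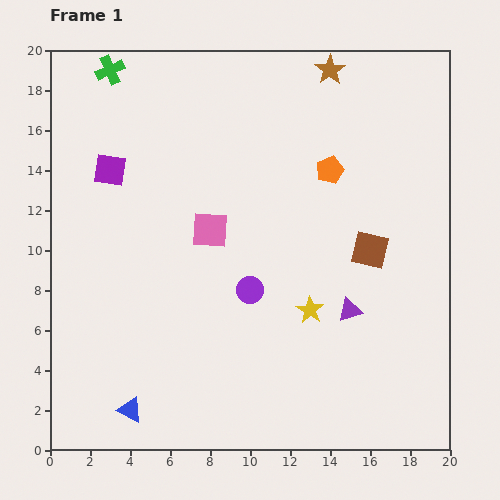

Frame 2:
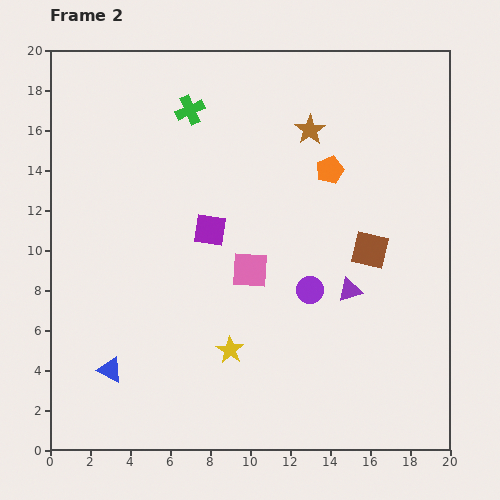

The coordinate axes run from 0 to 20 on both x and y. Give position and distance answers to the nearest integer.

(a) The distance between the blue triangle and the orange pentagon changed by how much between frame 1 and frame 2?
-1

Distance in frame 1: 16. Distance in frame 2: 15.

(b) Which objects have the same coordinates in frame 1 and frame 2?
the orange pentagon, the brown square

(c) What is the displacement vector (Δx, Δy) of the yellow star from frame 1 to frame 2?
(-4, -2)

The yellow star was at (13, 7) in frame 1 and (9, 5) in frame 2.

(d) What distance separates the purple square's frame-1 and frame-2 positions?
6

The purple square moved from (3, 14) to (8, 11), a distance of √(5² + 3²) ≈ 6.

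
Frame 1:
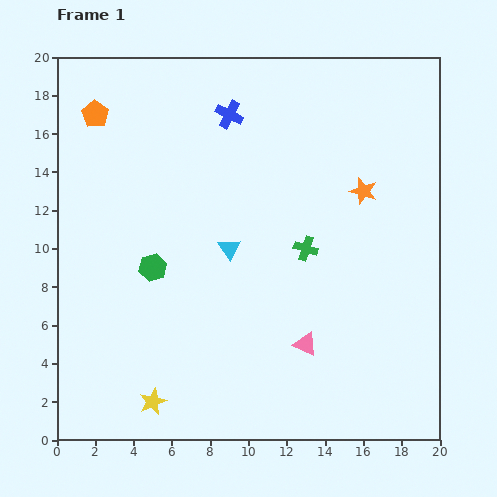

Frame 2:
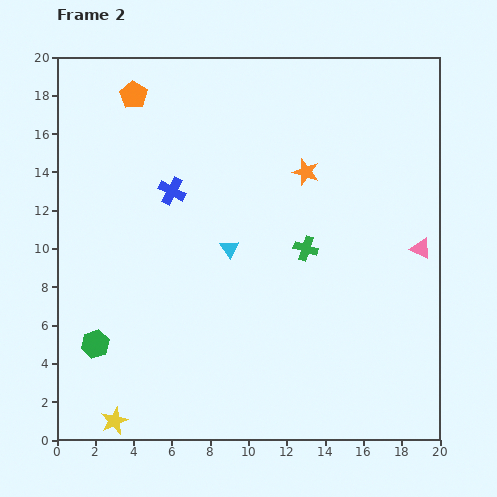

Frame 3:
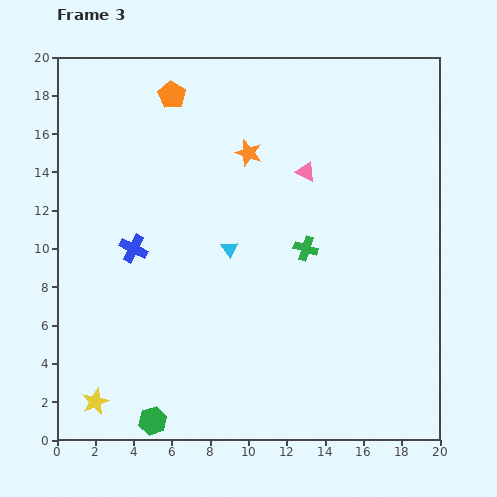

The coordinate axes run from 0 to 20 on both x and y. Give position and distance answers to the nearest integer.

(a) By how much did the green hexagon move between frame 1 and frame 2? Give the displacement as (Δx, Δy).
(-3, -4)

The green hexagon was at (5, 9) in frame 1 and (2, 5) in frame 2.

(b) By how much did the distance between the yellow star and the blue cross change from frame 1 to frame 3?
-8

Distance in frame 1: 16. Distance in frame 3: 8.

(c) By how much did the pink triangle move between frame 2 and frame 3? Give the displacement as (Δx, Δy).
(-6, 4)

The pink triangle was at (19, 10) in frame 2 and (13, 14) in frame 3.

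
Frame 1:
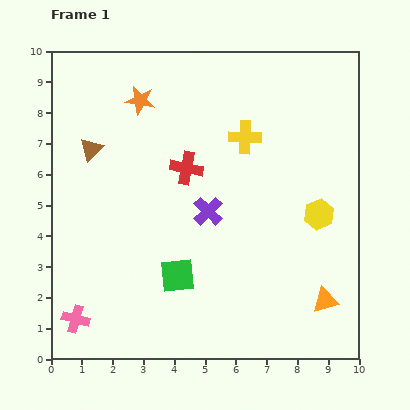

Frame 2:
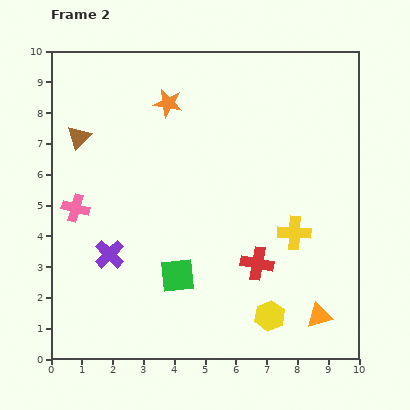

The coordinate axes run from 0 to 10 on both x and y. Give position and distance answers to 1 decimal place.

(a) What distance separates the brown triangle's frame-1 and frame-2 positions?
0.6

The brown triangle moved from (1.3, 6.8) to (0.9, 7.2), a distance of √(0.4² + 0.4²) ≈ 0.6.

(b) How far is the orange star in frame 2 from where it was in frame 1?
0.9

The orange star moved from (2.9, 8.4) to (3.8, 8.3), a distance of √(0.9² + 0.1²) ≈ 0.9.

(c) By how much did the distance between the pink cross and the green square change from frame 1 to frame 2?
+0.4

Distance in frame 1: 3.6. Distance in frame 2: 4.0.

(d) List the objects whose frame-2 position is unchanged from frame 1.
the green square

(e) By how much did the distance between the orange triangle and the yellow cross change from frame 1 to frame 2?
-3.1

Distance in frame 1: 5.9. Distance in frame 2: 2.8.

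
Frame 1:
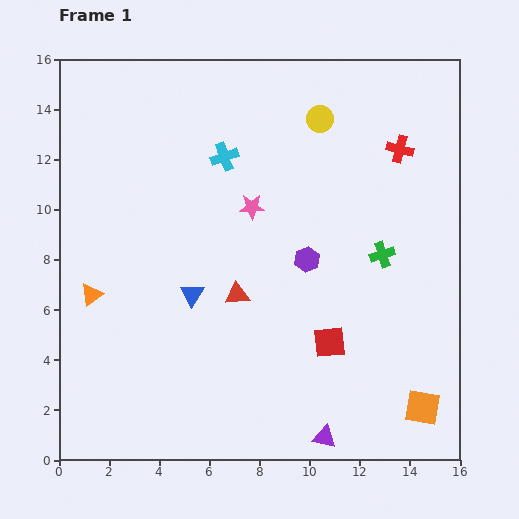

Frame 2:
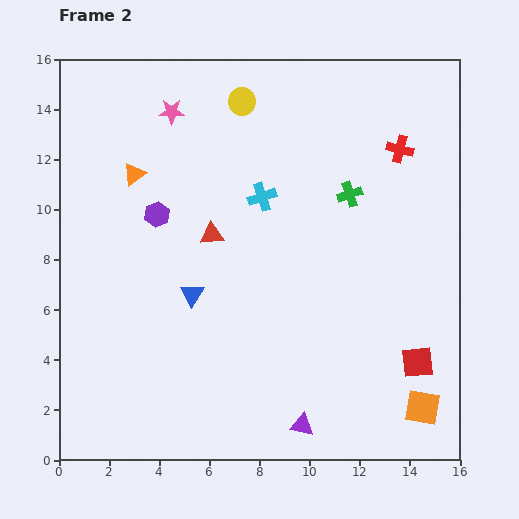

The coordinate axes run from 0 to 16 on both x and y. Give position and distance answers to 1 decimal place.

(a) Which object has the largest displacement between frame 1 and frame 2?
the purple hexagon

(moved 6.3; next 5.1)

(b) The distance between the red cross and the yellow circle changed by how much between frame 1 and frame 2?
+3.2

Distance in frame 1: 3.4. Distance in frame 2: 6.6.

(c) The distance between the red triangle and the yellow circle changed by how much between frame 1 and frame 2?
-2.3

Distance in frame 1: 7.7. Distance in frame 2: 5.4.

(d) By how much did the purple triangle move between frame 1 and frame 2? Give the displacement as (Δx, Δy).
(-0.9, 0.5)

The purple triangle was at (10.6, 0.9) in frame 1 and (9.7, 1.4) in frame 2.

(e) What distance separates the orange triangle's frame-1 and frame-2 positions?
5.1

The orange triangle moved from (1.3, 6.6) to (3.0, 11.4), a distance of √(1.7² + 4.8²) ≈ 5.1.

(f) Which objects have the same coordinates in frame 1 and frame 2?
the blue triangle, the red cross, the orange square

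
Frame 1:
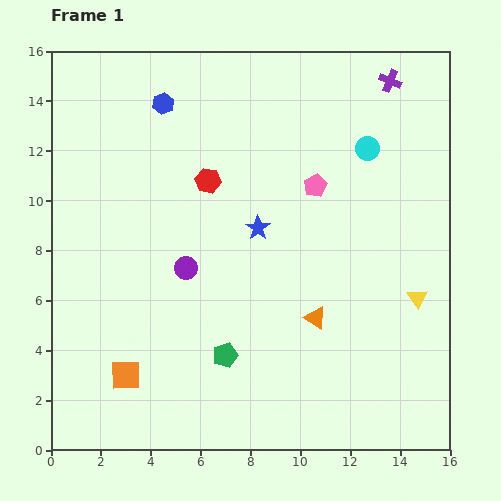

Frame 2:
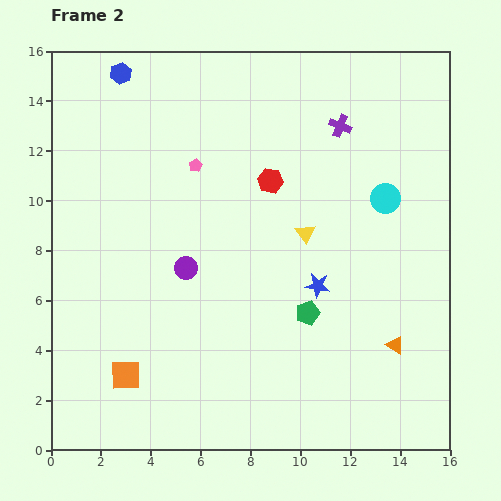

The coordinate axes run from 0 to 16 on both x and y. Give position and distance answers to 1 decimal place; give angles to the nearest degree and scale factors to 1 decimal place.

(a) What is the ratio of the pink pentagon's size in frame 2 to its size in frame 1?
0.6×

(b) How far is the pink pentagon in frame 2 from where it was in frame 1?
4.9

The pink pentagon moved from (10.6, 10.6) to (5.8, 11.4), a distance of √(4.8² + 0.8²) ≈ 4.9.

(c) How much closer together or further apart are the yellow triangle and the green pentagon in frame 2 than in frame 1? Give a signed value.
-4.8

Distance in frame 1: 8.0. Distance in frame 2: 3.2.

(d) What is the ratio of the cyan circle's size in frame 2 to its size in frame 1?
1.3×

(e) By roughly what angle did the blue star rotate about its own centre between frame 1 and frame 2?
28° counter-clockwise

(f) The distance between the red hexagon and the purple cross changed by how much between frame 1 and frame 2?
-4.7

Distance in frame 1: 8.3. Distance in frame 2: 3.6.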